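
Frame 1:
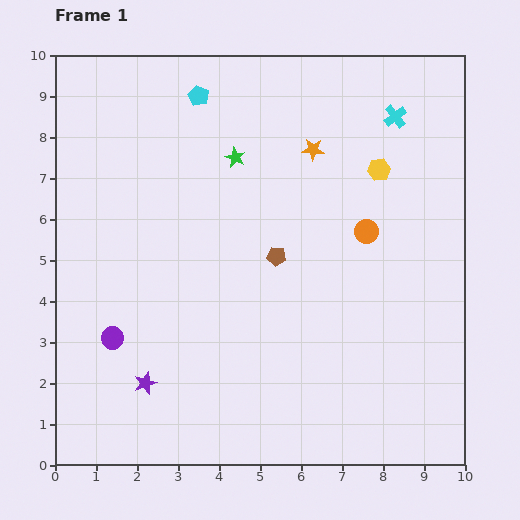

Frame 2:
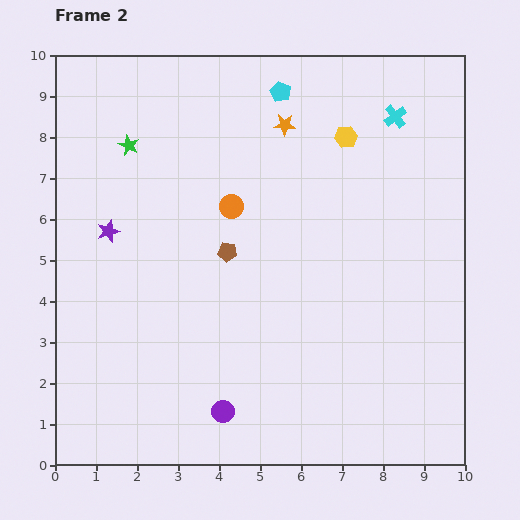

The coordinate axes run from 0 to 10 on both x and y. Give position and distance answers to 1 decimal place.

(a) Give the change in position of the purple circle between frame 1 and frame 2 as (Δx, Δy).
(2.7, -1.8)

The purple circle was at (1.4, 3.1) in frame 1 and (4.1, 1.3) in frame 2.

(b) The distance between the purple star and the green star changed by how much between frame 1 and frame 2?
-3.7

Distance in frame 1: 5.9. Distance in frame 2: 2.2.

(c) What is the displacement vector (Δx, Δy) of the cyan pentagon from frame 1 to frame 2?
(2.0, 0.1)

The cyan pentagon was at (3.5, 9.0) in frame 1 and (5.5, 9.1) in frame 2.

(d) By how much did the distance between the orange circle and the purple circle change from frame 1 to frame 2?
-1.7

Distance in frame 1: 6.7. Distance in frame 2: 5.0.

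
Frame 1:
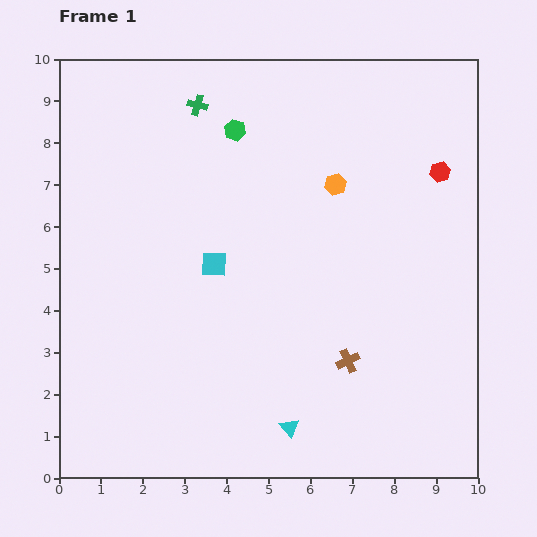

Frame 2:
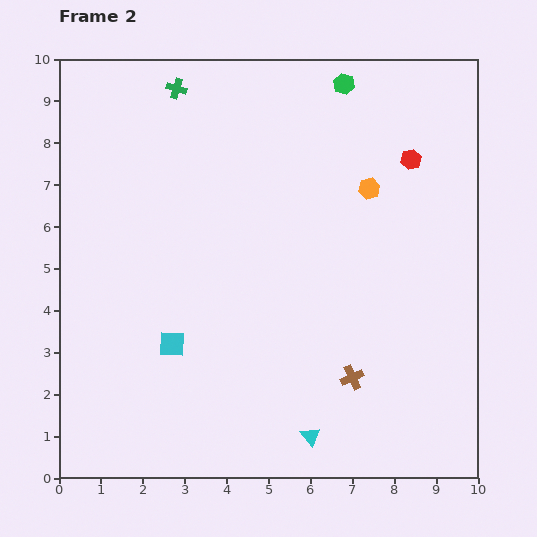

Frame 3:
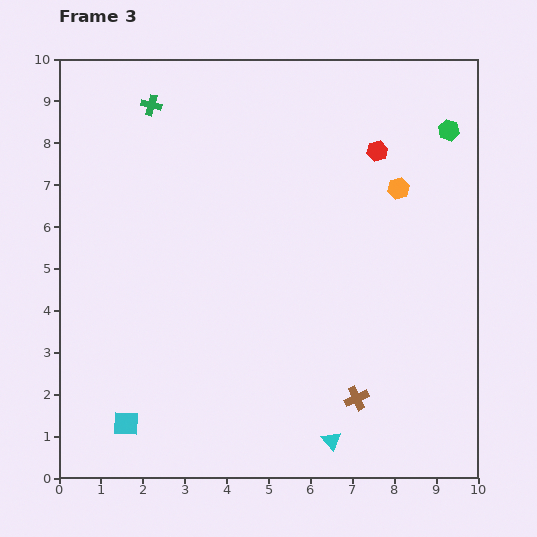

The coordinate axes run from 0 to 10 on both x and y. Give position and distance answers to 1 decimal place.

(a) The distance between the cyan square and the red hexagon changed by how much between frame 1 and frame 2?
+1.4

Distance in frame 1: 5.8. Distance in frame 2: 7.2.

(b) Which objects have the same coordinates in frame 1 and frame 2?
none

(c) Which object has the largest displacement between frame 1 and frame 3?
the green hexagon

(moved 5.1; next 4.3)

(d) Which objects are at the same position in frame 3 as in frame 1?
none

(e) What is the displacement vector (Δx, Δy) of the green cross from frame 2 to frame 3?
(-0.6, -0.4)

The green cross was at (2.8, 9.3) in frame 2 and (2.2, 8.9) in frame 3.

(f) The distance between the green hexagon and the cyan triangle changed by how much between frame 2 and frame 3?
-0.5

Distance in frame 2: 8.4. Distance in frame 3: 7.9.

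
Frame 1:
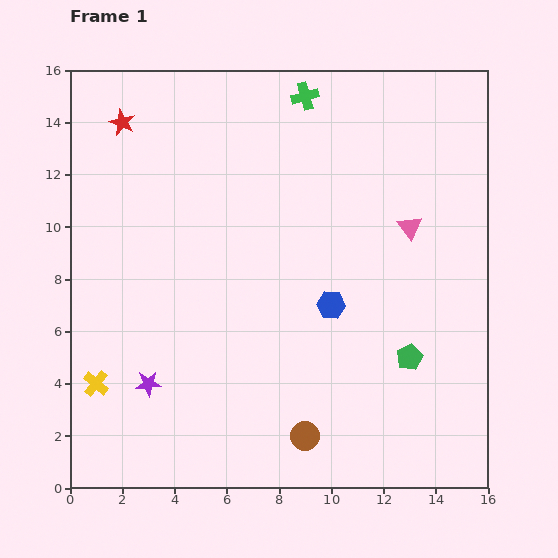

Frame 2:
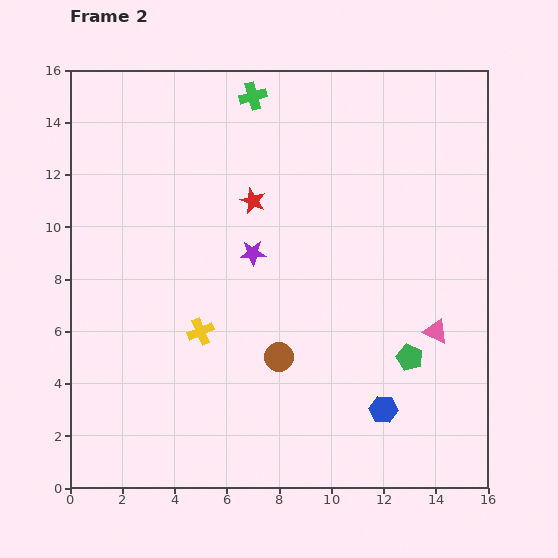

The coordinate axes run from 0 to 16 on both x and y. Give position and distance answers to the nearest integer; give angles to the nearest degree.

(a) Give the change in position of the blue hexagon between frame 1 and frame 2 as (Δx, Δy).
(2, -4)

The blue hexagon was at (10, 7) in frame 1 and (12, 3) in frame 2.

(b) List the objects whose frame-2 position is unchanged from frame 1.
the green pentagon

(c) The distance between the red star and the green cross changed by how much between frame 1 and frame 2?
-3

Distance in frame 1: 7. Distance in frame 2: 4.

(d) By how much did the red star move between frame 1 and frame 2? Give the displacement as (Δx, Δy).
(5, -3)

The red star was at (2, 14) in frame 1 and (7, 11) in frame 2.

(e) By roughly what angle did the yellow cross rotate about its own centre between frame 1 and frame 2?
28° clockwise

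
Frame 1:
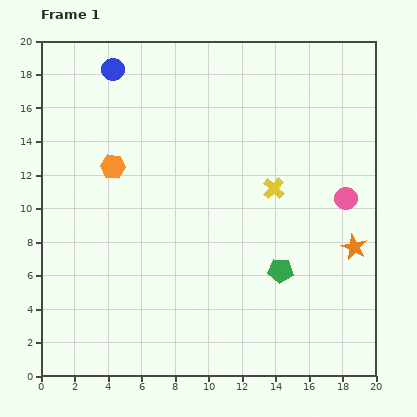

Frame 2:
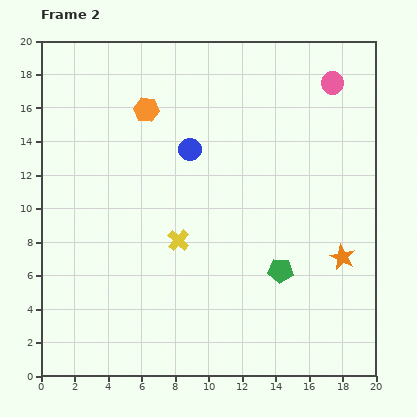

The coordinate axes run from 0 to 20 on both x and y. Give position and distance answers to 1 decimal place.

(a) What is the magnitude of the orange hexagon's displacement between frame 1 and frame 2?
3.9

The orange hexagon moved from (4.3, 12.5) to (6.3, 15.9), a distance of √(2.0² + 3.4²) ≈ 3.9.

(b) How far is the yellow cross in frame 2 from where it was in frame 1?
6.5

The yellow cross moved from (13.9, 11.2) to (8.2, 8.1), a distance of √(5.7² + 3.1²) ≈ 6.5.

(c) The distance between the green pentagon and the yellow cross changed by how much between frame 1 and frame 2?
+1.5

Distance in frame 1: 4.9. Distance in frame 2: 6.4.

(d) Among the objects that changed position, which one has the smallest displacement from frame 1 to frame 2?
the orange star

(moved 0.9)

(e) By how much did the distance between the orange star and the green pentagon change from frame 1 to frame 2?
-0.8

Distance in frame 1: 4.6. Distance in frame 2: 3.8.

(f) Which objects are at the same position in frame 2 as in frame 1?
the green pentagon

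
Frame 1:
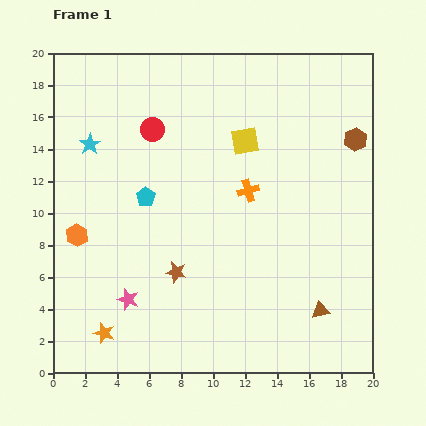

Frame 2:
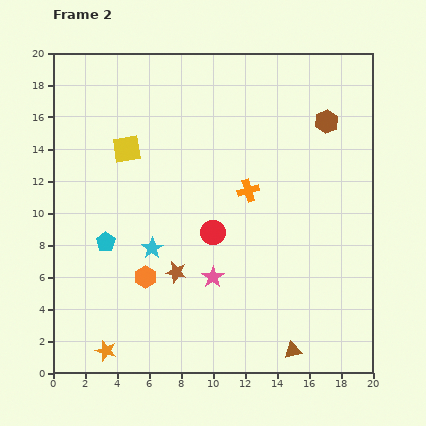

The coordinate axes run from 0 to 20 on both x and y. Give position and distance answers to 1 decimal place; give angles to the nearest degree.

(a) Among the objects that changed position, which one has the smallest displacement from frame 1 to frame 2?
the orange star

(moved 1.1)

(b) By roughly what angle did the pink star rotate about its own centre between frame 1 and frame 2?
19° clockwise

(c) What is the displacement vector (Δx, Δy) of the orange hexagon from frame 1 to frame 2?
(4.3, -2.6)

The orange hexagon was at (1.5, 8.6) in frame 1 and (5.8, 6.0) in frame 2.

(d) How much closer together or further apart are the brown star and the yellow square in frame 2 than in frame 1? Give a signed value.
-1.0

Distance in frame 1: 9.3. Distance in frame 2: 8.3.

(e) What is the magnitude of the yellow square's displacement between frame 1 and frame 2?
7.4

The yellow square moved from (12.0, 14.5) to (4.6, 14.0), a distance of √(7.4² + 0.5²) ≈ 7.4.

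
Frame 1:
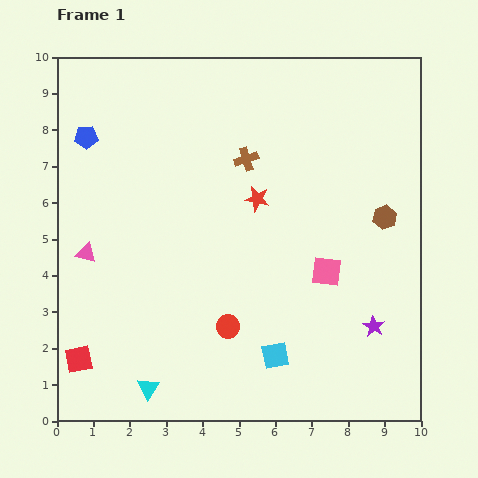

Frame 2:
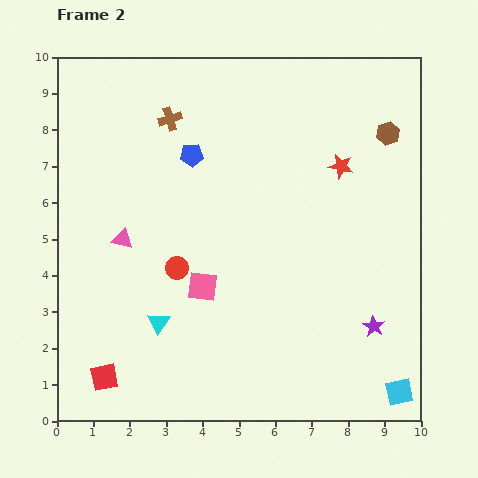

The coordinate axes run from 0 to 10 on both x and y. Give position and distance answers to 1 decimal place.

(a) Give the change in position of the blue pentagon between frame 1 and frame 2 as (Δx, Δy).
(2.9, -0.5)

The blue pentagon was at (0.8, 7.8) in frame 1 and (3.7, 7.3) in frame 2.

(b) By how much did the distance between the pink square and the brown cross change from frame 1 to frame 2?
+0.9

Distance in frame 1: 3.8. Distance in frame 2: 4.7.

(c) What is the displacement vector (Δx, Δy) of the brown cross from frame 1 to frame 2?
(-2.1, 1.1)

The brown cross was at (5.2, 7.2) in frame 1 and (3.1, 8.3) in frame 2.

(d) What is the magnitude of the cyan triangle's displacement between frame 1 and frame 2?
1.8

The cyan triangle moved from (2.5, 0.9) to (2.8, 2.7), a distance of √(0.3² + 1.8²) ≈ 1.8.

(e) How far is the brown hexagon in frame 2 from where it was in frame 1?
2.3

The brown hexagon moved from (9.0, 5.6) to (9.1, 7.9), a distance of √(0.1² + 2.3²) ≈ 2.3.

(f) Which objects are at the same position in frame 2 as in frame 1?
the purple star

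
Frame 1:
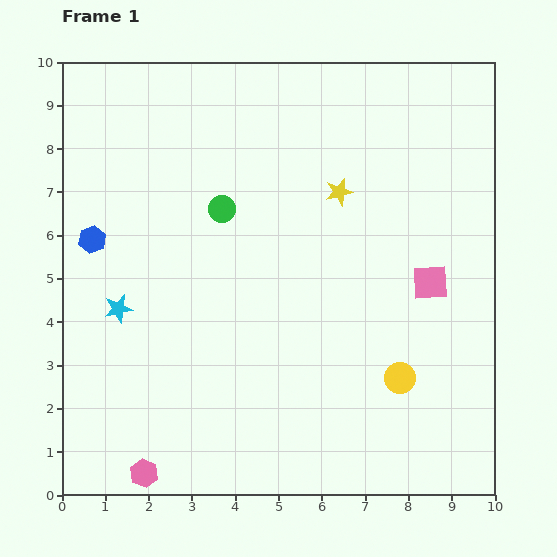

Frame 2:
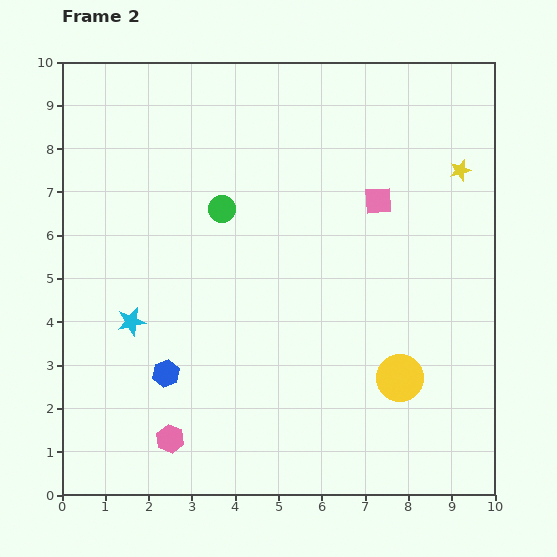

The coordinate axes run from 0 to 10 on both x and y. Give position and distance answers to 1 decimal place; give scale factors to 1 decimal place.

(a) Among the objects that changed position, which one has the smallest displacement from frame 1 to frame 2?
the cyan star

(moved 0.4)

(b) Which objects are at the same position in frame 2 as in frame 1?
the green circle, the yellow circle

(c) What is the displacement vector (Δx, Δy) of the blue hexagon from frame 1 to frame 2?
(1.7, -3.1)

The blue hexagon was at (0.7, 5.9) in frame 1 and (2.4, 2.8) in frame 2.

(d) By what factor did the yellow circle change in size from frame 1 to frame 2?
1.5×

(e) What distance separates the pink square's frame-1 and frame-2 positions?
2.2

The pink square moved from (8.5, 4.9) to (7.3, 6.8), a distance of √(1.2² + 1.9²) ≈ 2.2.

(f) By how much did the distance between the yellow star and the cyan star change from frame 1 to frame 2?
+2.6

Distance in frame 1: 5.8. Distance in frame 2: 8.4.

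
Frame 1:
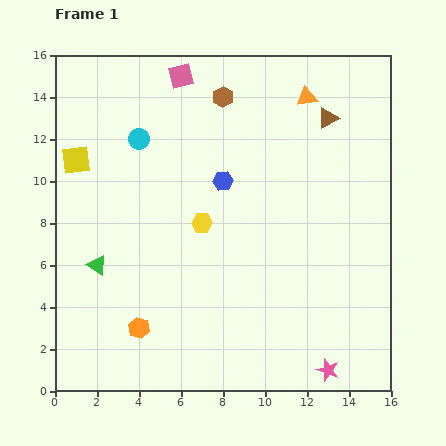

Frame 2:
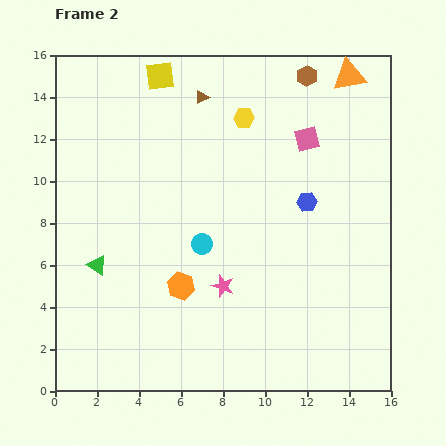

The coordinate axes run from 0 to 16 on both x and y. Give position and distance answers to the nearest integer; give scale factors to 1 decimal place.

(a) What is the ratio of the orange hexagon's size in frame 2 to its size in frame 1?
1.3×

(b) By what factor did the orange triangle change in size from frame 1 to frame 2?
1.6×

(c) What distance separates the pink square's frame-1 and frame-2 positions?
7

The pink square moved from (6, 15) to (12, 12), a distance of √(6² + 3²) ≈ 7.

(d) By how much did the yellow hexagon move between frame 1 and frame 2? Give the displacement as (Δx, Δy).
(2, 5)

The yellow hexagon was at (7, 8) in frame 1 and (9, 13) in frame 2.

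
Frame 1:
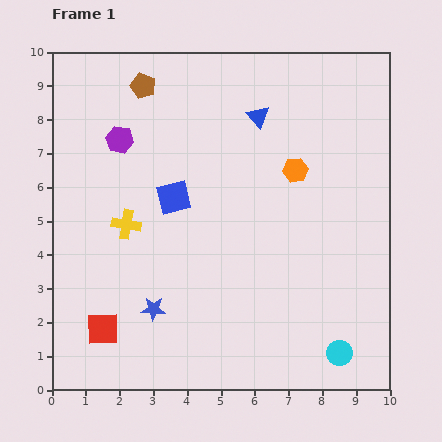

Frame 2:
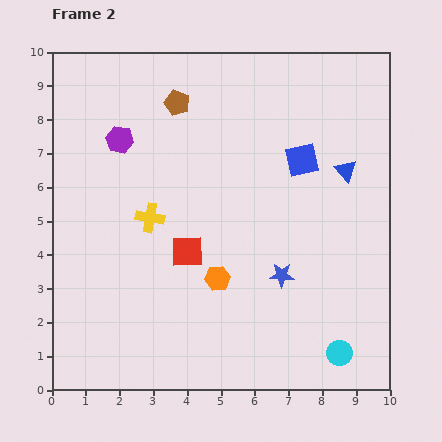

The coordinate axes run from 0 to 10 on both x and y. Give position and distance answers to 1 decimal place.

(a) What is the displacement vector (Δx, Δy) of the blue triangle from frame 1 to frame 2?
(2.6, -1.6)

The blue triangle was at (6.1, 8.1) in frame 1 and (8.7, 6.5) in frame 2.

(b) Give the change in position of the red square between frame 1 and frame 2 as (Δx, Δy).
(2.5, 2.3)

The red square was at (1.5, 1.8) in frame 1 and (4.0, 4.1) in frame 2.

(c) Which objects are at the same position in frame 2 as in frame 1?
the purple hexagon, the cyan circle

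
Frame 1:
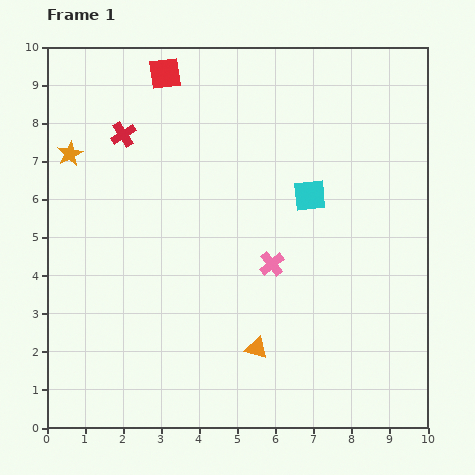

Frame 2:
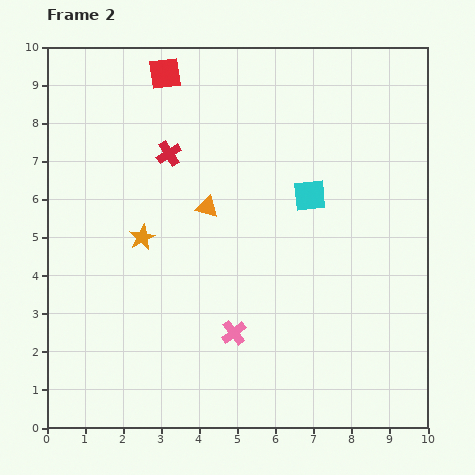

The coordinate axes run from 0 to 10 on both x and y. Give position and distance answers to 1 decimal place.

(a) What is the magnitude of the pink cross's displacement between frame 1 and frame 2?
2.1

The pink cross moved from (5.9, 4.3) to (4.9, 2.5), a distance of √(1.0² + 1.8²) ≈ 2.1.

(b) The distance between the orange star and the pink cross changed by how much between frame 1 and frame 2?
-2.5

Distance in frame 1: 6.0. Distance in frame 2: 3.5.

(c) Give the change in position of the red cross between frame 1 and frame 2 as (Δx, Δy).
(1.2, -0.5)

The red cross was at (2.0, 7.7) in frame 1 and (3.2, 7.2) in frame 2.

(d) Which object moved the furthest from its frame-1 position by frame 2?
the orange triangle

(moved 3.9; next 2.9)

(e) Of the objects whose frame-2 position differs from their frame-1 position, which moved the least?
the red cross

(moved 1.3)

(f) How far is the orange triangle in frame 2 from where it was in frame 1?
3.9

The orange triangle moved from (5.5, 2.1) to (4.2, 5.8), a distance of √(1.3² + 3.7²) ≈ 3.9.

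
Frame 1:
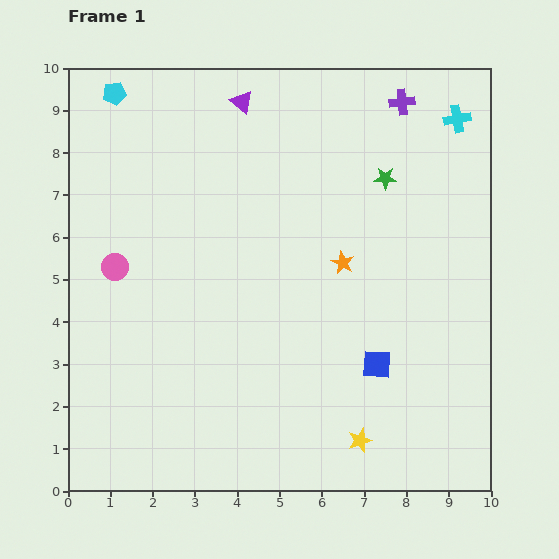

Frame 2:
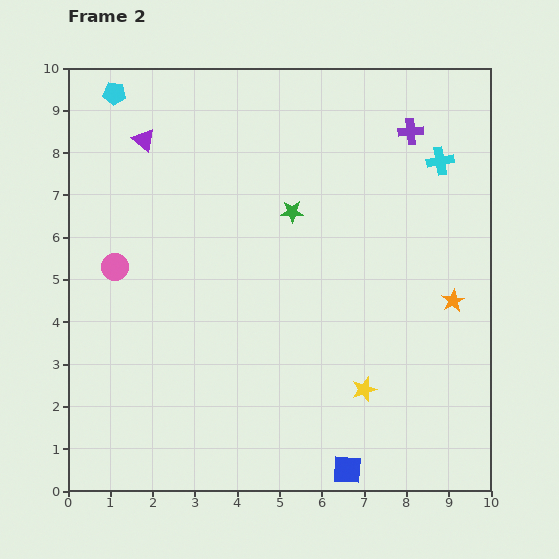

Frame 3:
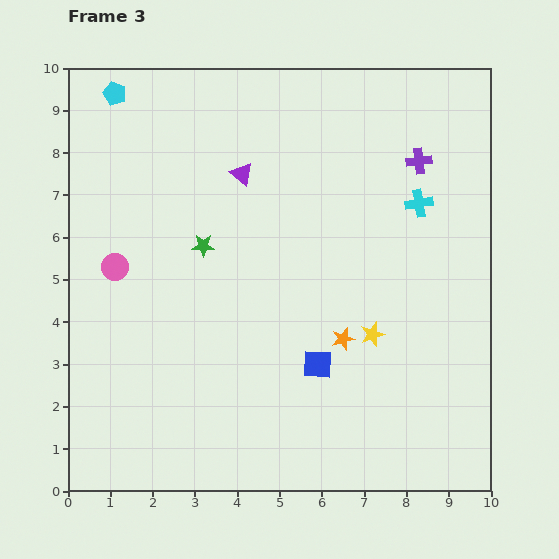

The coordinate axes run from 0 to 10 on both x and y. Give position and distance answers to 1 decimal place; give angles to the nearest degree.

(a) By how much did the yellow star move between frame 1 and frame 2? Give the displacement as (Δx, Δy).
(0.1, 1.2)

The yellow star was at (6.9, 1.2) in frame 1 and (7.0, 2.4) in frame 2.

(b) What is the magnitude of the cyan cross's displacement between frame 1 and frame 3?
2.2

The cyan cross moved from (9.2, 8.8) to (8.3, 6.8), a distance of √(0.9² + 2.0²) ≈ 2.2.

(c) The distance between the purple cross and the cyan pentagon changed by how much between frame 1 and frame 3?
+0.6

Distance in frame 1: 6.8. Distance in frame 3: 7.4.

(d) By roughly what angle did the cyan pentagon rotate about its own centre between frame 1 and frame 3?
30° clockwise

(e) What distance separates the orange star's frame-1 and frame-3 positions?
1.8

The orange star moved from (6.5, 5.4) to (6.5, 3.6), a distance of √(0.0² + 1.8²) ≈ 1.8.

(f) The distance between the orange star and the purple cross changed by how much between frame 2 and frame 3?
+0.5

Distance in frame 2: 4.1. Distance in frame 3: 4.6.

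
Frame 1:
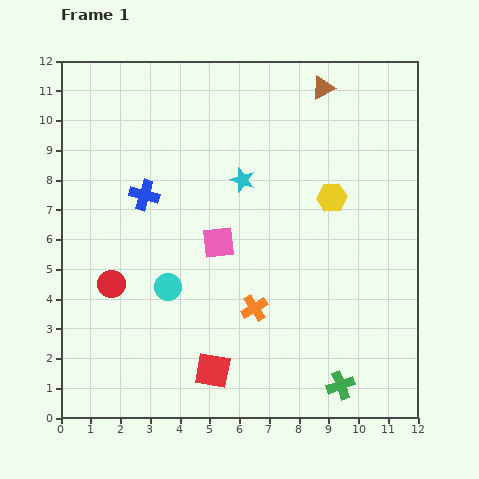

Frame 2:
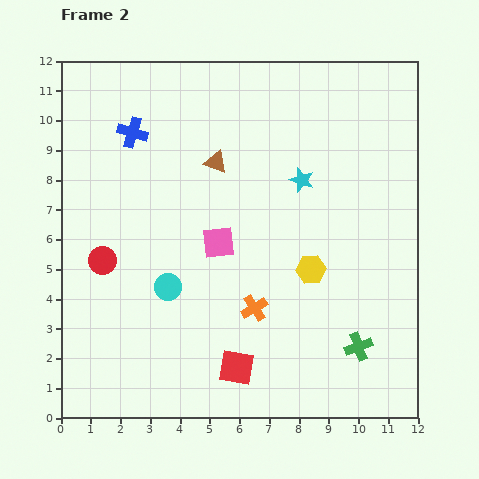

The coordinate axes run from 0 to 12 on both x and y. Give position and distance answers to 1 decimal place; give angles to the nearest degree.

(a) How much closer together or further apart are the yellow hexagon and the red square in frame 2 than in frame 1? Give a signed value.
-2.9

Distance in frame 1: 7.0. Distance in frame 2: 4.1.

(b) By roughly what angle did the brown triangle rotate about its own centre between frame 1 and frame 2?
46° clockwise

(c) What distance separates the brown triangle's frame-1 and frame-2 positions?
4.4

The brown triangle moved from (8.8, 11.1) to (5.2, 8.6), a distance of √(3.6² + 2.5²) ≈ 4.4.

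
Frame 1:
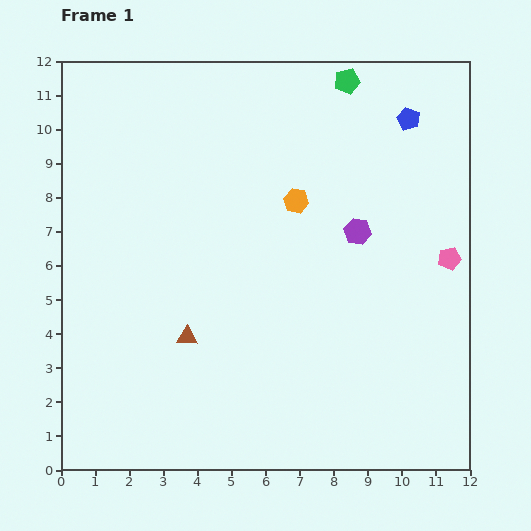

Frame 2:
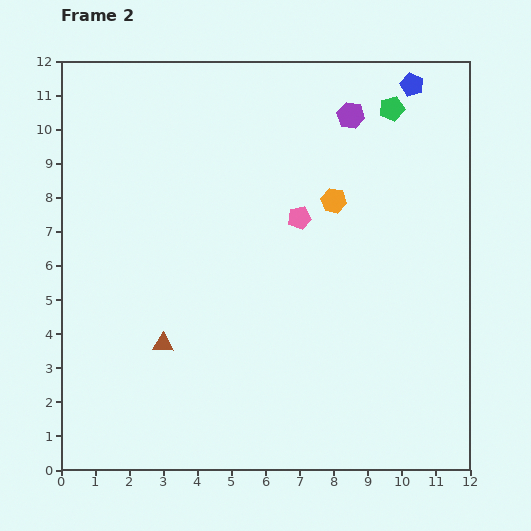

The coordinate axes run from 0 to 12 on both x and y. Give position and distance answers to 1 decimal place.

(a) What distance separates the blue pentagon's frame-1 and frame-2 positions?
1.0

The blue pentagon moved from (10.2, 10.3) to (10.3, 11.3), a distance of √(0.1² + 1.0²) ≈ 1.0.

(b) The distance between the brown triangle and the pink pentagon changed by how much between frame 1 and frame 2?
-2.6

Distance in frame 1: 8.0. Distance in frame 2: 5.4.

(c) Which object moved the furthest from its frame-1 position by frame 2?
the pink pentagon

(moved 4.6; next 3.4)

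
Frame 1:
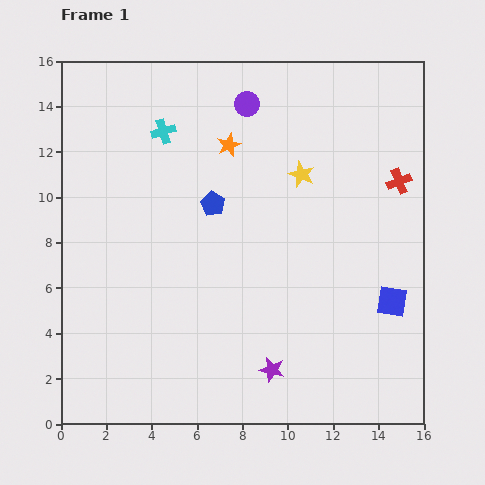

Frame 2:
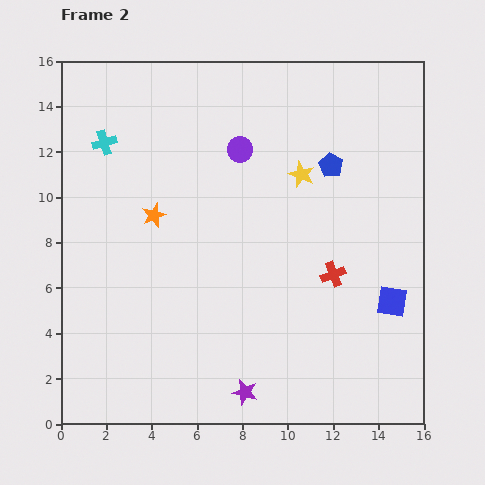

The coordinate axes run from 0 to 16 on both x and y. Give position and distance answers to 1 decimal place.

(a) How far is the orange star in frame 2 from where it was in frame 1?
4.5

The orange star moved from (7.4, 12.3) to (4.1, 9.2), a distance of √(3.3² + 3.1²) ≈ 4.5.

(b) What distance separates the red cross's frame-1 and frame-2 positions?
5.0

The red cross moved from (14.9, 10.7) to (12.0, 6.6), a distance of √(2.9² + 4.1²) ≈ 5.0.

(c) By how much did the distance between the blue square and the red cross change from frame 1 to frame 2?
-2.4

Distance in frame 1: 5.3. Distance in frame 2: 2.9.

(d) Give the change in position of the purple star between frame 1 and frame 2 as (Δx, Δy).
(-1.2, -1.0)

The purple star was at (9.3, 2.4) in frame 1 and (8.1, 1.4) in frame 2.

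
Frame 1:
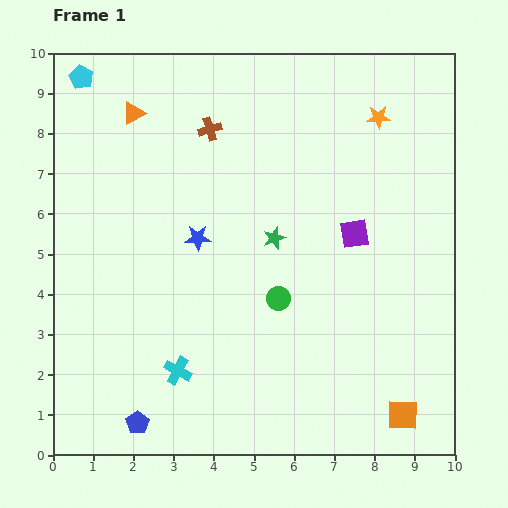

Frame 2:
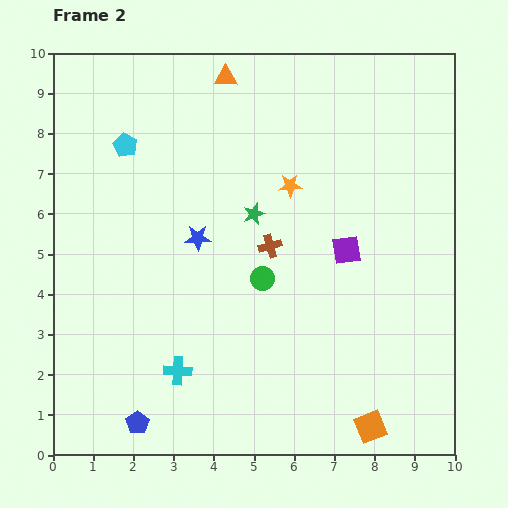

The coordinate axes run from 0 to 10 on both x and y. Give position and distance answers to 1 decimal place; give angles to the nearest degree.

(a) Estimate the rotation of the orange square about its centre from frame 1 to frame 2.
23° counter-clockwise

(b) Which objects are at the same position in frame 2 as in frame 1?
the cyan cross, the blue star, the blue pentagon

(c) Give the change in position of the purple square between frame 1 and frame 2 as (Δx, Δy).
(-0.2, -0.4)

The purple square was at (7.5, 5.5) in frame 1 and (7.3, 5.1) in frame 2.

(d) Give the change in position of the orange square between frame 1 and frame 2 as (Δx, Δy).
(-0.8, -0.3)

The orange square was at (8.7, 1.0) in frame 1 and (7.9, 0.7) in frame 2.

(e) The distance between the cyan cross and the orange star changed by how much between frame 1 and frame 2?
-2.6

Distance in frame 1: 8.0. Distance in frame 2: 5.4.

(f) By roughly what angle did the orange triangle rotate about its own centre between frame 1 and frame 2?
29° clockwise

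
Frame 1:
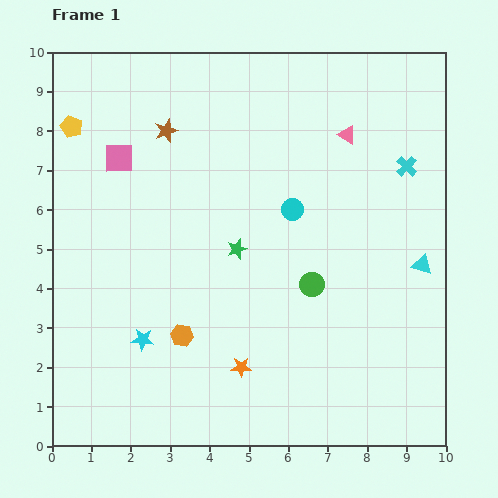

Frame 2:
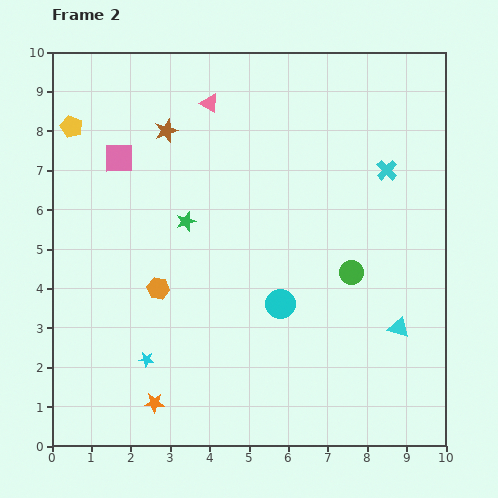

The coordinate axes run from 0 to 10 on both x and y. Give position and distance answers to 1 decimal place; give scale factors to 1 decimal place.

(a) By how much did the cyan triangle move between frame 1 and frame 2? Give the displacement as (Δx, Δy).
(-0.6, -1.6)

The cyan triangle was at (9.4, 4.6) in frame 1 and (8.8, 3.0) in frame 2.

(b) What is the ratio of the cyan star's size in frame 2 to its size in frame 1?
0.6×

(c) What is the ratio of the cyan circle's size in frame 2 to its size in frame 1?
1.3×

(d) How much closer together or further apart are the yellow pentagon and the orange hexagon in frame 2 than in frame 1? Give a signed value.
-1.3

Distance in frame 1: 6.0. Distance in frame 2: 4.7.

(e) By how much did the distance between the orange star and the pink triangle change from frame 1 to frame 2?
+1.2

Distance in frame 1: 6.5. Distance in frame 2: 7.7.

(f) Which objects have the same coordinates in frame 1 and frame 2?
the pink square, the yellow pentagon, the brown star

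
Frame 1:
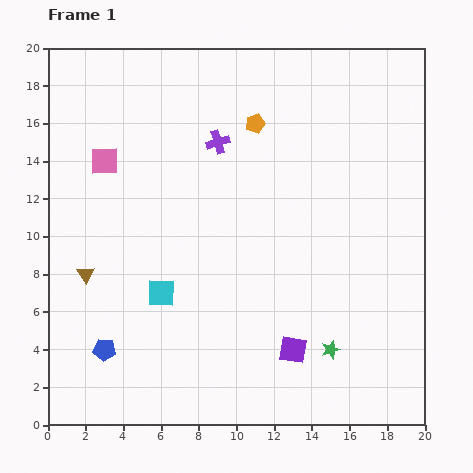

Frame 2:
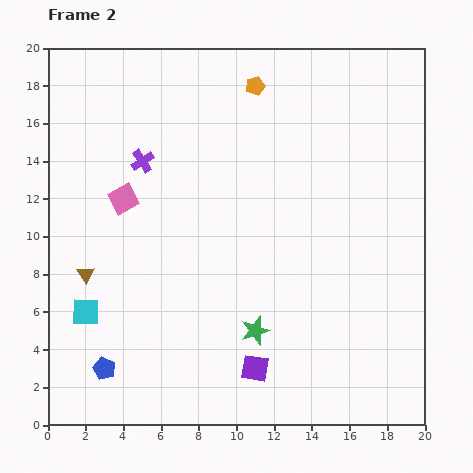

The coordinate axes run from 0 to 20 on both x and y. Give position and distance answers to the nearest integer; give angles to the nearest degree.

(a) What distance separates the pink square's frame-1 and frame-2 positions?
2

The pink square moved from (3, 14) to (4, 12), a distance of √(1² + 2²) ≈ 2.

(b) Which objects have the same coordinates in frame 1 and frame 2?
the brown triangle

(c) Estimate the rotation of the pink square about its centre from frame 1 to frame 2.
28° counter-clockwise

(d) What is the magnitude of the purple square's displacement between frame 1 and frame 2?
2

The purple square moved from (13, 4) to (11, 3), a distance of √(2² + 1²) ≈ 2.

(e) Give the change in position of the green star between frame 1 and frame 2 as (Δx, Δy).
(-4, 1)

The green star was at (15, 4) in frame 1 and (11, 5) in frame 2.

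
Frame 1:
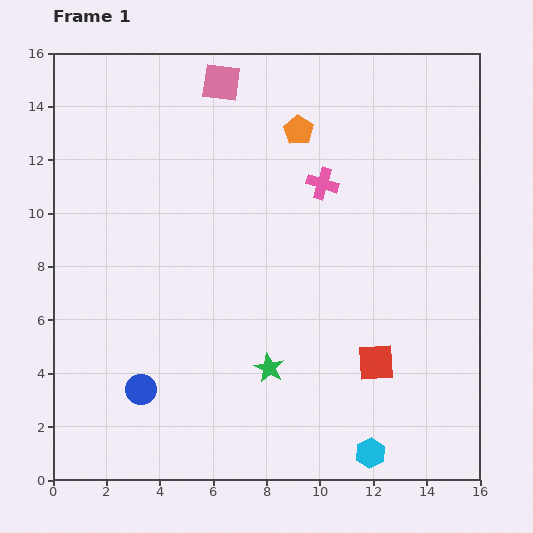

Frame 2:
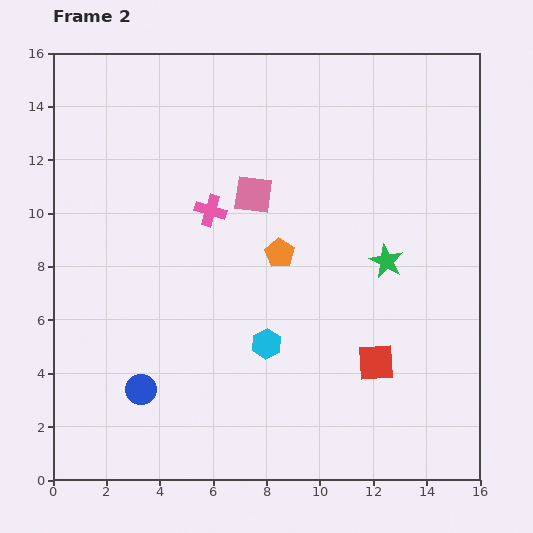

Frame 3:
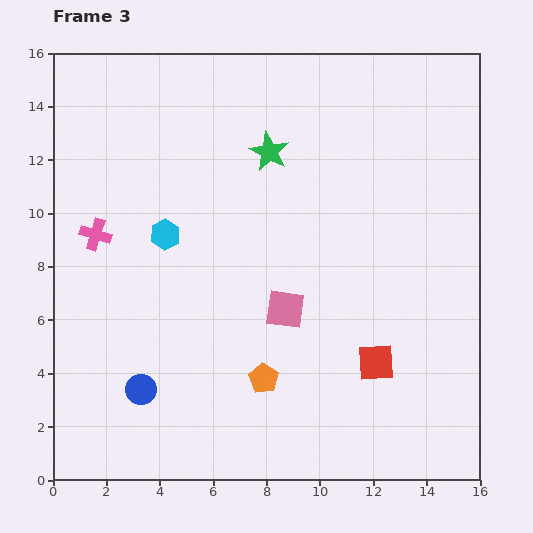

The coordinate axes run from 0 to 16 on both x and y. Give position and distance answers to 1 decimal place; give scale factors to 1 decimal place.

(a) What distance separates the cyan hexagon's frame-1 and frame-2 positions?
5.7

The cyan hexagon moved from (11.9, 1.0) to (8.0, 5.1), a distance of √(3.9² + 4.1²) ≈ 5.7.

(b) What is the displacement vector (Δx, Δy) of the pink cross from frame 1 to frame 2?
(-4.2, -1.0)

The pink cross was at (10.1, 11.1) in frame 1 and (5.9, 10.1) in frame 2.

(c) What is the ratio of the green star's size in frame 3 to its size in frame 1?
1.3×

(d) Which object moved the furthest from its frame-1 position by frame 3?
the cyan hexagon

(moved 11.2; next 9.4)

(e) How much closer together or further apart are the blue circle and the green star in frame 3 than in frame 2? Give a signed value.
-0.3

Distance in frame 2: 10.4. Distance in frame 3: 10.1.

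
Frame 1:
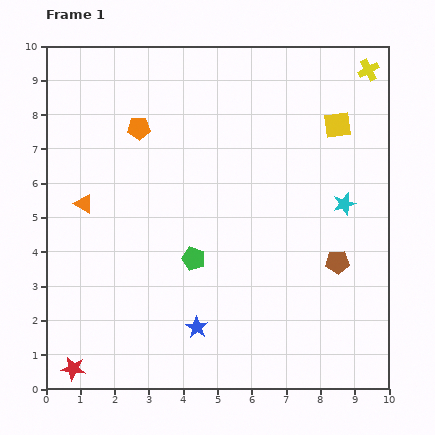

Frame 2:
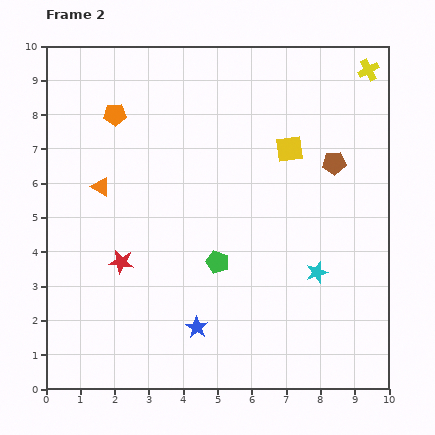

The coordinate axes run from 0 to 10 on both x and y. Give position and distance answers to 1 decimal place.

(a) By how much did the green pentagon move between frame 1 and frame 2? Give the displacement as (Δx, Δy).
(0.7, -0.1)

The green pentagon was at (4.3, 3.8) in frame 1 and (5.0, 3.7) in frame 2.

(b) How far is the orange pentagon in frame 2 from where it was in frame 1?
0.8

The orange pentagon moved from (2.7, 7.6) to (2.0, 8.0), a distance of √(0.7² + 0.4²) ≈ 0.8.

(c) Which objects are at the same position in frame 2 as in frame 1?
the yellow cross, the blue star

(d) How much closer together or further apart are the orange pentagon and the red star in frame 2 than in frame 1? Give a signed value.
-3.0

Distance in frame 1: 7.3. Distance in frame 2: 4.3.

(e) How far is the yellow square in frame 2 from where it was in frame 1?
1.6

The yellow square moved from (8.5, 7.7) to (7.1, 7.0), a distance of √(1.4² + 0.7²) ≈ 1.6.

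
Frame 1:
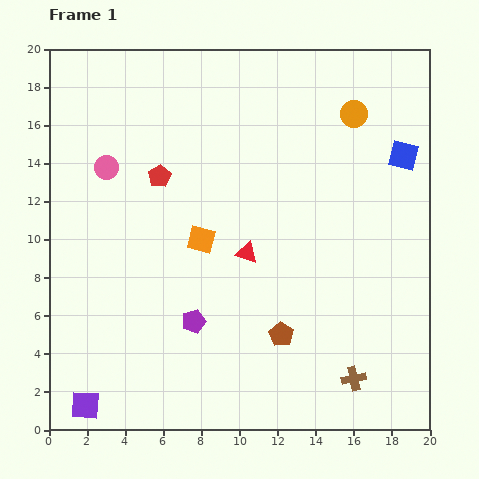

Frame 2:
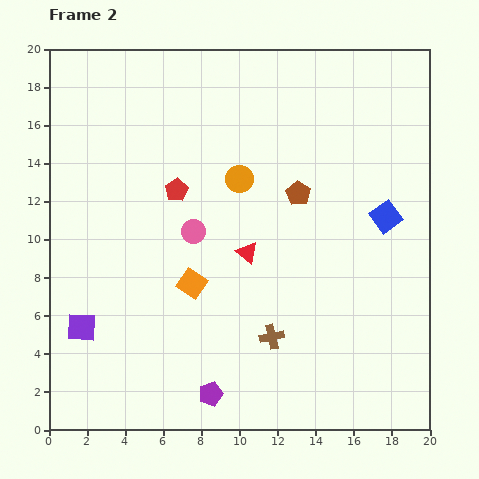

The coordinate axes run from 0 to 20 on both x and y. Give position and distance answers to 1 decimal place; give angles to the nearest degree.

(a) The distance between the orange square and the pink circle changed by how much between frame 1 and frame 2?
-3.6

Distance in frame 1: 6.3. Distance in frame 2: 2.7.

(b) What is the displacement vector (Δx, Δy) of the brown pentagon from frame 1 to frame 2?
(0.9, 7.4)

The brown pentagon was at (12.2, 5.0) in frame 1 and (13.1, 12.4) in frame 2.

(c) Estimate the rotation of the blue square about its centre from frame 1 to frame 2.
39° clockwise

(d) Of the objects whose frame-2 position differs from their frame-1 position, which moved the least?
the red pentagon

(moved 1.1)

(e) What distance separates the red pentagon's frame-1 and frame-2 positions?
1.1

The red pentagon moved from (5.8, 13.3) to (6.7, 12.6), a distance of √(0.9² + 0.7²) ≈ 1.1.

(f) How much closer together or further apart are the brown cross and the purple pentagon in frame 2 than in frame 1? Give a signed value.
-4.5

Distance in frame 1: 8.9. Distance in frame 2: 4.4.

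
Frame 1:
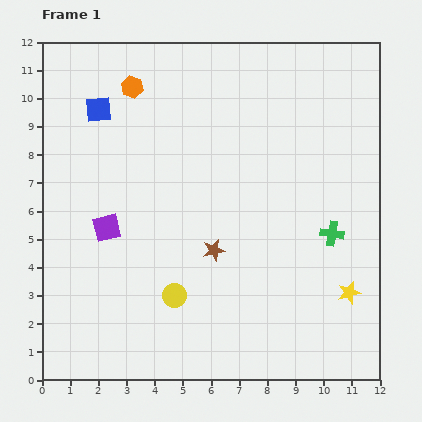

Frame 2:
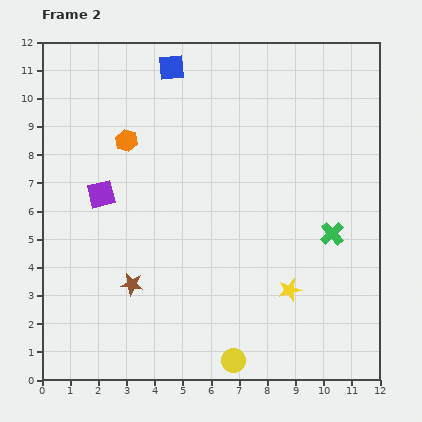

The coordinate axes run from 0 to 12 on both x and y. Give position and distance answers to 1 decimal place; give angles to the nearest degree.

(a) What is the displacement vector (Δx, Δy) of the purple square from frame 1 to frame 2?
(-0.2, 1.2)

The purple square was at (2.3, 5.4) in frame 1 and (2.1, 6.6) in frame 2.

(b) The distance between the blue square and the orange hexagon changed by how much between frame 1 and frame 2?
+1.7

Distance in frame 1: 1.4. Distance in frame 2: 3.1.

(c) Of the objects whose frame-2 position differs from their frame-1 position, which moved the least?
the purple square

(moved 1.2)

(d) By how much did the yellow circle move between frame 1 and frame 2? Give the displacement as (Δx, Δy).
(2.1, -2.3)

The yellow circle was at (4.7, 3.0) in frame 1 and (6.8, 0.7) in frame 2.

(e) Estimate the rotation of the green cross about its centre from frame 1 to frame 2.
39° clockwise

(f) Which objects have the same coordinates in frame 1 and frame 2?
the green cross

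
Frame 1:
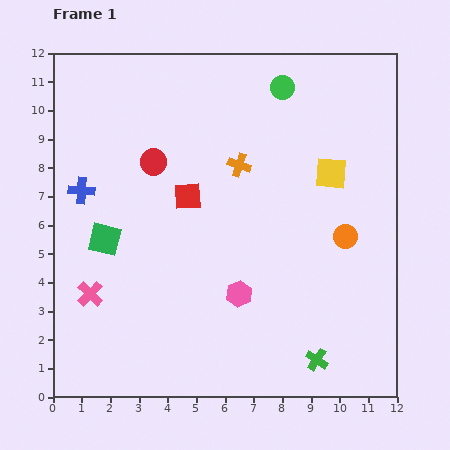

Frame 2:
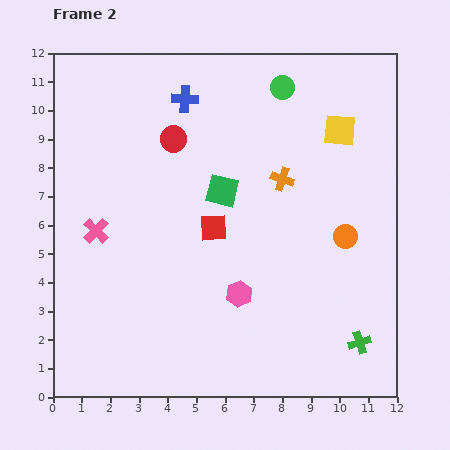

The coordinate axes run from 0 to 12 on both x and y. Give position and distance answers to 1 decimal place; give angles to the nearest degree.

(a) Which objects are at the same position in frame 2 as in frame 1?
the orange circle, the pink hexagon, the green circle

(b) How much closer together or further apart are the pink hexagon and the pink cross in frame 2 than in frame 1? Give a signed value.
+0.3

Distance in frame 1: 5.2. Distance in frame 2: 5.5.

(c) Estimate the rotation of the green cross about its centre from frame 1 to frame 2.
40° clockwise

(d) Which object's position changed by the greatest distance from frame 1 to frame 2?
the blue cross

(moved 4.8; next 4.4)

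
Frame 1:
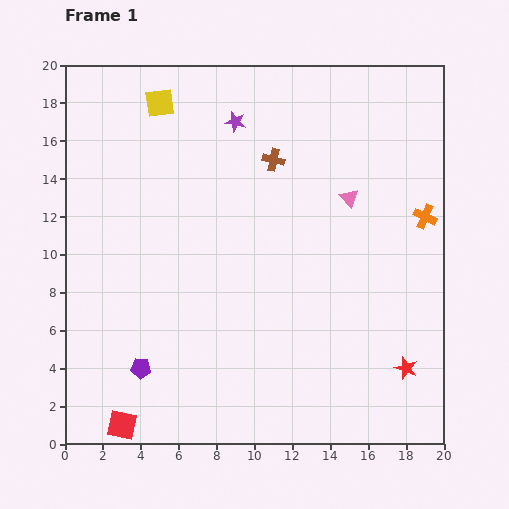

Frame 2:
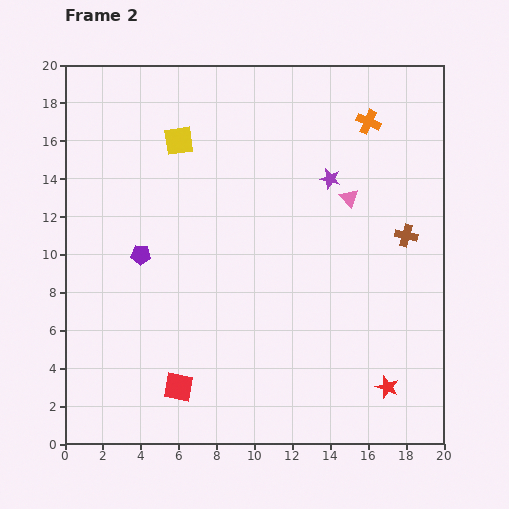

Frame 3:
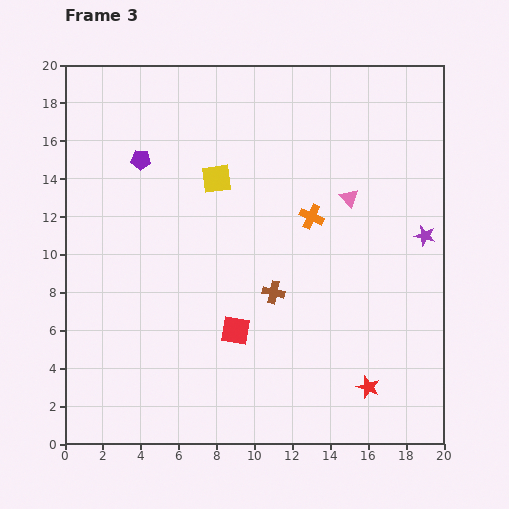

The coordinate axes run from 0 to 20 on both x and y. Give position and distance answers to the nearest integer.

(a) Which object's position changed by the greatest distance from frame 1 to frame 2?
the brown cross

(moved 8; next 6)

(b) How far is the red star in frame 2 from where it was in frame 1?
1

The red star moved from (18, 4) to (17, 3), a distance of √(1² + 1²) ≈ 1.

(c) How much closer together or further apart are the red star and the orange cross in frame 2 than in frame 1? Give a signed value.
+6

Distance in frame 1: 8. Distance in frame 2: 14.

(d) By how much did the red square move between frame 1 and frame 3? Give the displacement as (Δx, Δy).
(6, 5)

The red square was at (3, 1) in frame 1 and (9, 6) in frame 3.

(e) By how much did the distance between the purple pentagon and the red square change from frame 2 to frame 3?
+3

Distance in frame 2: 7. Distance in frame 3: 10.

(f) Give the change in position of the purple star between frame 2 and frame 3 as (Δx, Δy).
(5, -3)

The purple star was at (14, 14) in frame 2 and (19, 11) in frame 3.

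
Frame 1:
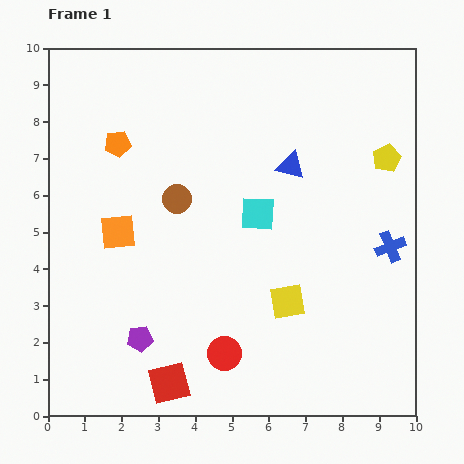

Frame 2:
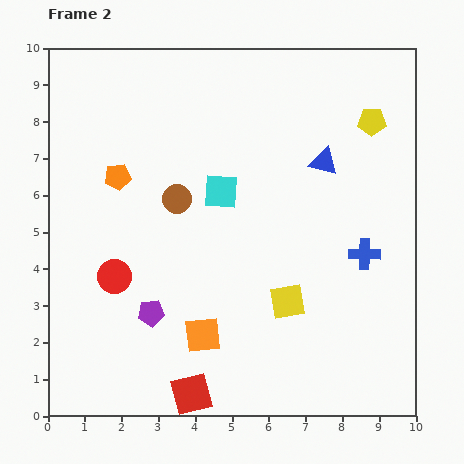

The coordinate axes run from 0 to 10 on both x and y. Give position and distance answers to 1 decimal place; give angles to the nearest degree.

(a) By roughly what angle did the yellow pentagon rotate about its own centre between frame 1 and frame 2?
26° clockwise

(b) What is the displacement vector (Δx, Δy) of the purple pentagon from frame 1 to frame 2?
(0.3, 0.7)

The purple pentagon was at (2.5, 2.1) in frame 1 and (2.8, 2.8) in frame 2.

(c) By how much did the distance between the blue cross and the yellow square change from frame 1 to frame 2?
-0.7

Distance in frame 1: 3.2. Distance in frame 2: 2.5.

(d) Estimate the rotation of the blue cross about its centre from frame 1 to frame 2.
23° clockwise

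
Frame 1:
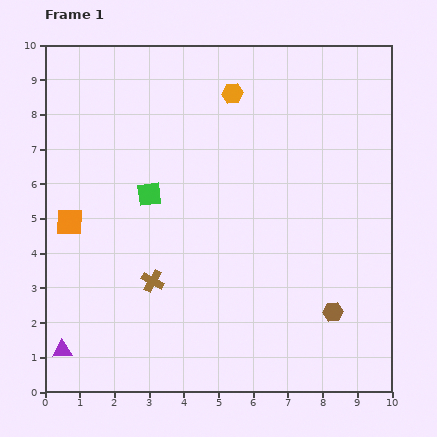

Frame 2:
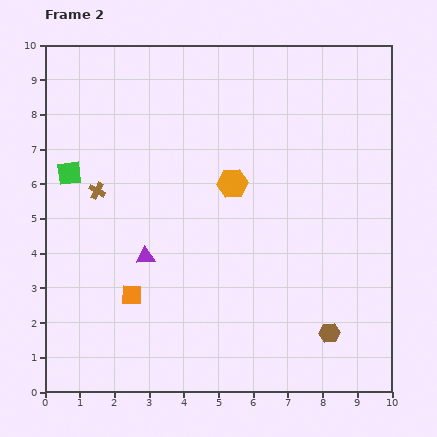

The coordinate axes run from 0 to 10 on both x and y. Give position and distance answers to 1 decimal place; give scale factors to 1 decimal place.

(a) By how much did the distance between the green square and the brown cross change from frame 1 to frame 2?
-1.6

Distance in frame 1: 2.5. Distance in frame 2: 0.9.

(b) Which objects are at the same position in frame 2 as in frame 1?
none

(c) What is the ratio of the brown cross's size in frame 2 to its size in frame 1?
0.8×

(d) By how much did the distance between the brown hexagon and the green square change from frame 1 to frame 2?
+2.5

Distance in frame 1: 6.3. Distance in frame 2: 8.8.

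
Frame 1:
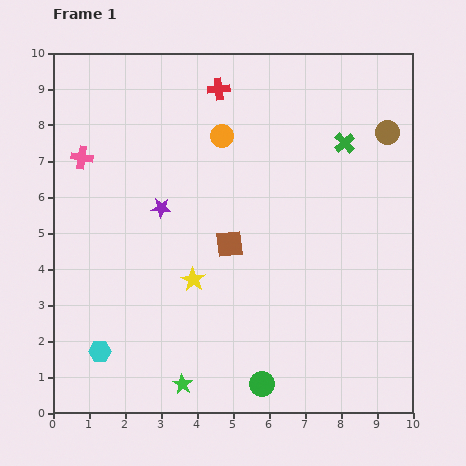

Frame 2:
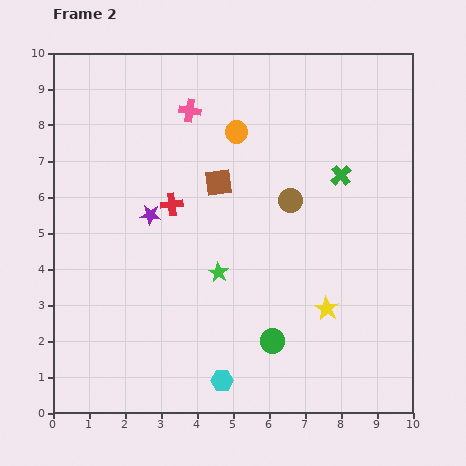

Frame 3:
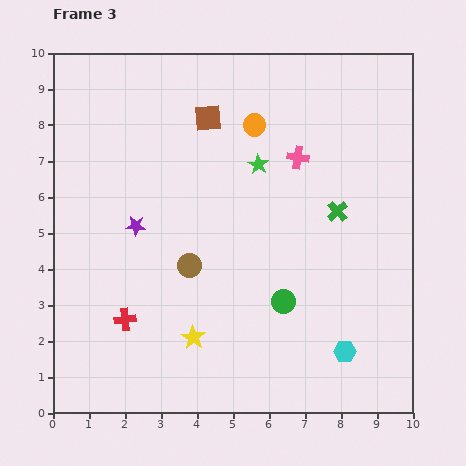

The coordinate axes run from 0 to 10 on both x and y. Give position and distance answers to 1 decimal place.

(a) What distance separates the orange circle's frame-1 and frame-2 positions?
0.4

The orange circle moved from (4.7, 7.7) to (5.1, 7.8), a distance of √(0.4² + 0.1²) ≈ 0.4.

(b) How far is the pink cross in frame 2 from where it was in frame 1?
3.3

The pink cross moved from (0.8, 7.1) to (3.8, 8.4), a distance of √(3.0² + 1.3²) ≈ 3.3.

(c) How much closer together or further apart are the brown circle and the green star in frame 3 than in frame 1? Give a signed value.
-5.6

Distance in frame 1: 9.0. Distance in frame 3: 3.4.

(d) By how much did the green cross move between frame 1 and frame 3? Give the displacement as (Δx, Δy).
(-0.2, -1.9)

The green cross was at (8.1, 7.5) in frame 1 and (7.9, 5.6) in frame 3.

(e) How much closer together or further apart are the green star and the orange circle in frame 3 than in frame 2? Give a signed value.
-2.8

Distance in frame 2: 3.9. Distance in frame 3: 1.1.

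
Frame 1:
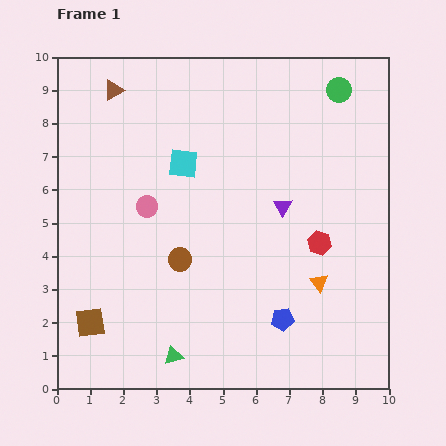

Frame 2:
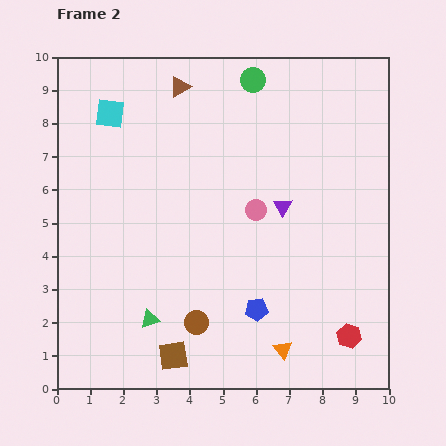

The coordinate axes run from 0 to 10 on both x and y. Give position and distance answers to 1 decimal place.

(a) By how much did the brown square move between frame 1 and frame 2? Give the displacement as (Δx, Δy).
(2.5, -1.0)

The brown square was at (1.0, 2.0) in frame 1 and (3.5, 1.0) in frame 2.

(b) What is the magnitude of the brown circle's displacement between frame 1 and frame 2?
2.0

The brown circle moved from (3.7, 3.9) to (4.2, 2.0), a distance of √(0.5² + 1.9²) ≈ 2.0.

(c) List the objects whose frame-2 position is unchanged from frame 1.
the purple triangle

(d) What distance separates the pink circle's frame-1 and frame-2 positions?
3.3

The pink circle moved from (2.7, 5.5) to (6.0, 5.4), a distance of √(3.3² + 0.1²) ≈ 3.3.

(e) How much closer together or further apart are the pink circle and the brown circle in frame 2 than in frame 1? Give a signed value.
+1.9

Distance in frame 1: 1.9. Distance in frame 2: 3.8.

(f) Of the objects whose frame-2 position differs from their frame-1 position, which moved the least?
the blue pentagon

(moved 0.9)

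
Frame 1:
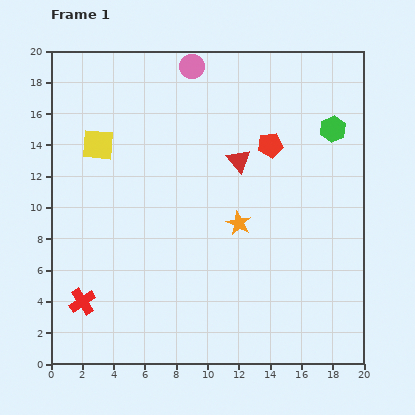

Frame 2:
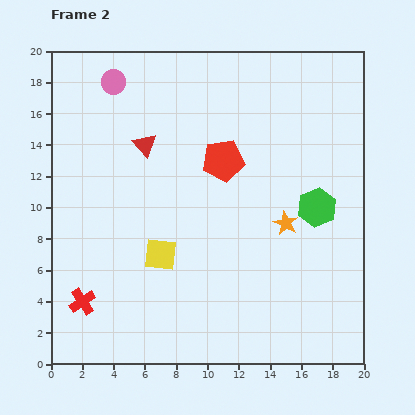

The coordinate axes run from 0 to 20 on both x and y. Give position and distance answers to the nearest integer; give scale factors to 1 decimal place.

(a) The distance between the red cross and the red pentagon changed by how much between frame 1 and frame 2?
-3

Distance in frame 1: 16. Distance in frame 2: 13.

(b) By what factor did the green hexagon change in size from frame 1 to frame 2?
1.5×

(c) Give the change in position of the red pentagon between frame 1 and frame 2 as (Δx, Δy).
(-3, -1)

The red pentagon was at (14, 14) in frame 1 and (11, 13) in frame 2.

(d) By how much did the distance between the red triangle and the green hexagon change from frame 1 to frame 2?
+6

Distance in frame 1: 6. Distance in frame 2: 12.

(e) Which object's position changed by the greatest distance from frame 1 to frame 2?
the yellow square

(moved 8; next 6)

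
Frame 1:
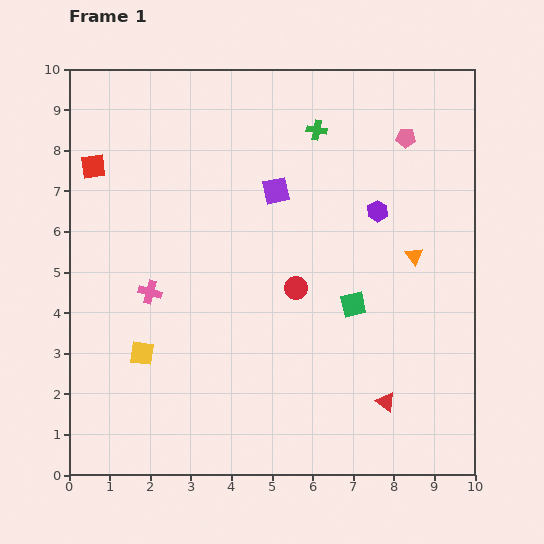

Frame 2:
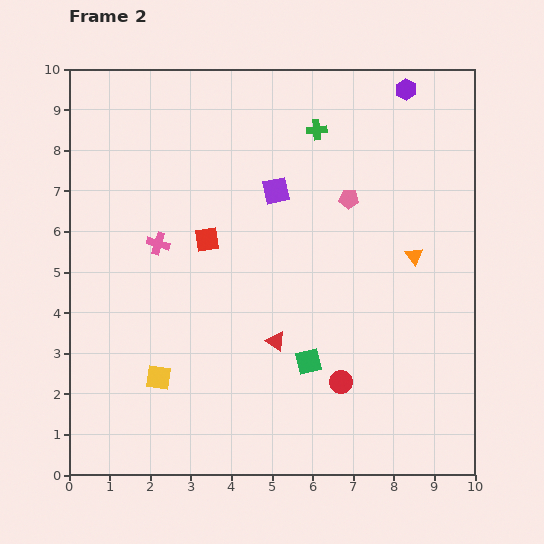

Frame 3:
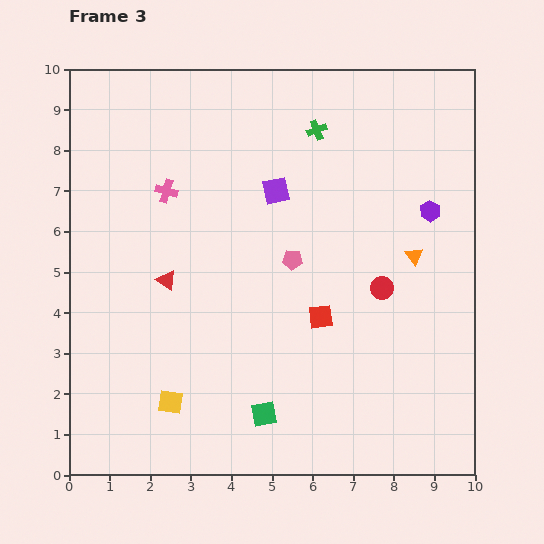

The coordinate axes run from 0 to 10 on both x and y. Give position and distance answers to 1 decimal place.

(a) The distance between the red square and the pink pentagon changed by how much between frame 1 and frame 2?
-4.1

Distance in frame 1: 7.7. Distance in frame 2: 3.6.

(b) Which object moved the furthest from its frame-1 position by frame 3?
the red square

(moved 6.7; next 6.2)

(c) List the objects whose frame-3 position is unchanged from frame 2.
the purple square, the orange triangle, the green cross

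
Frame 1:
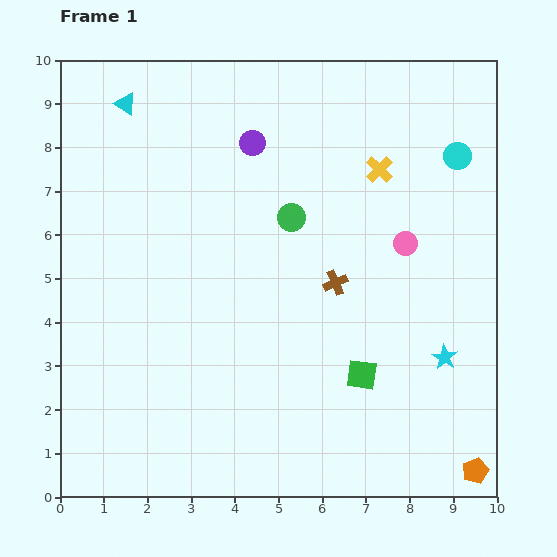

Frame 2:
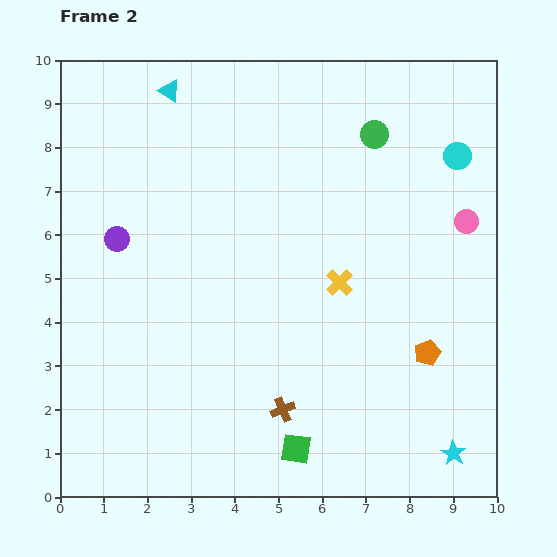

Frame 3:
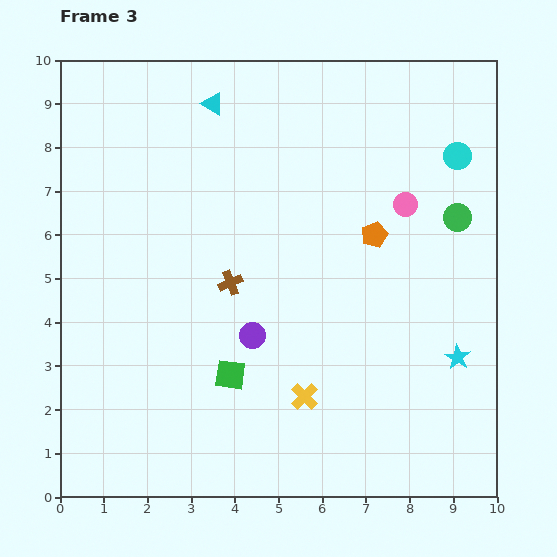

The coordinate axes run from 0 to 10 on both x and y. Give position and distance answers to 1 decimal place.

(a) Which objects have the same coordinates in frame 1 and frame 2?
the cyan circle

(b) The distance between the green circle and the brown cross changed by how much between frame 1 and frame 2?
+4.8

Distance in frame 1: 1.8. Distance in frame 2: 6.6.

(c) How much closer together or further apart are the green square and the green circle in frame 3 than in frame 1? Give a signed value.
+2.4

Distance in frame 1: 3.9. Distance in frame 3: 6.3.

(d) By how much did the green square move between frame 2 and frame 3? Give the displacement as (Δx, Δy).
(-1.5, 1.7)

The green square was at (5.4, 1.1) in frame 2 and (3.9, 2.8) in frame 3.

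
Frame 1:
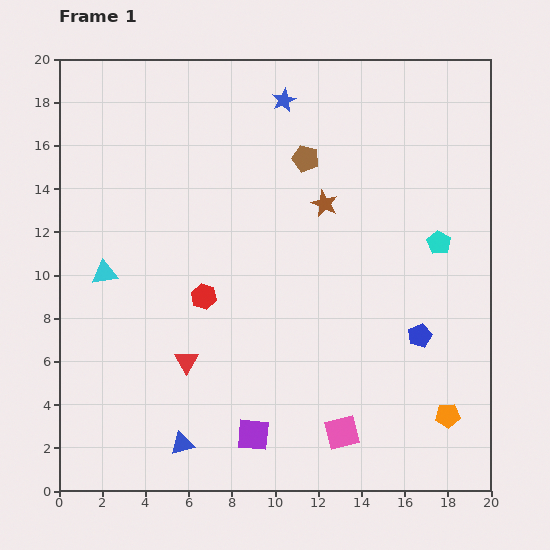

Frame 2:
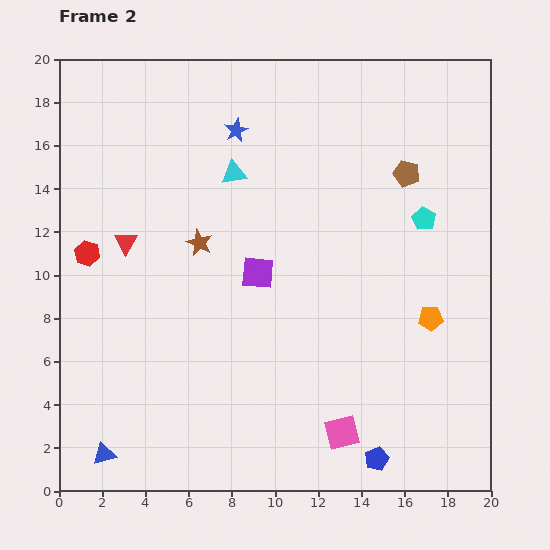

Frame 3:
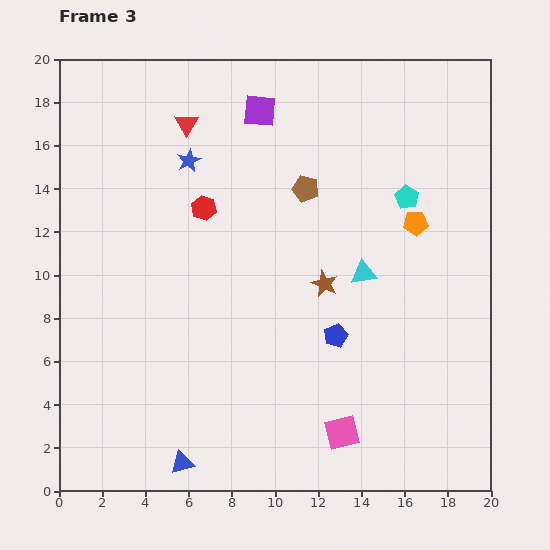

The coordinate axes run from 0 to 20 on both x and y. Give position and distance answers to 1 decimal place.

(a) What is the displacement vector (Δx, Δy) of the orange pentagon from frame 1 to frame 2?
(-0.8, 4.5)

The orange pentagon was at (18.0, 3.5) in frame 1 and (17.2, 8.0) in frame 2.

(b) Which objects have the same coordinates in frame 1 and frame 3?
the pink square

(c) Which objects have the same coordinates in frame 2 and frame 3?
the pink square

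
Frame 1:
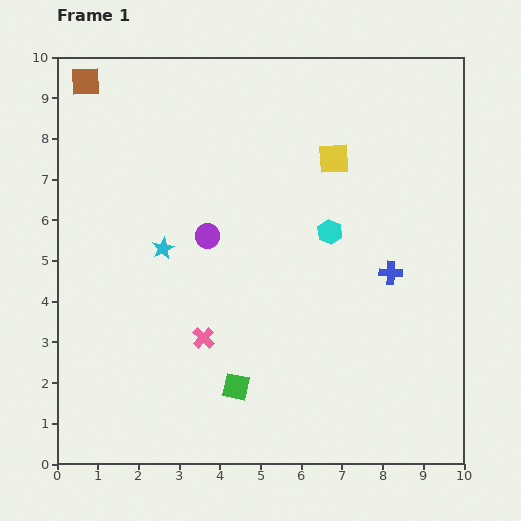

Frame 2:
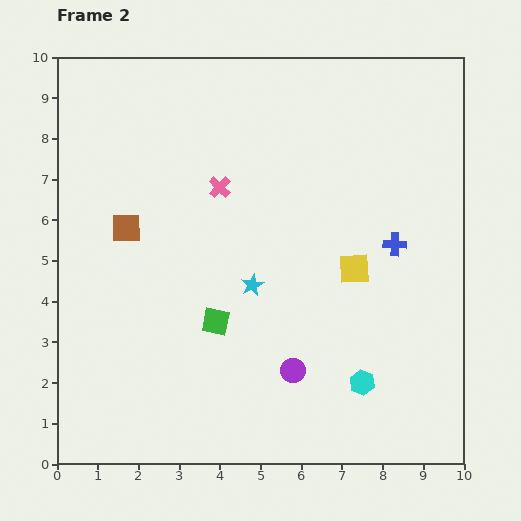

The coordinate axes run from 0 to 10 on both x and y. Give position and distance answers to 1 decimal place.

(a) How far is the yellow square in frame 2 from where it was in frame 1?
2.7

The yellow square moved from (6.8, 7.5) to (7.3, 4.8), a distance of √(0.5² + 2.7²) ≈ 2.7.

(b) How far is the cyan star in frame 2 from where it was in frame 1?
2.4

The cyan star moved from (2.6, 5.3) to (4.8, 4.4), a distance of √(2.2² + 0.9²) ≈ 2.4.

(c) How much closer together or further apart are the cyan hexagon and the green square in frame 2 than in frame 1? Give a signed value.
-0.5

Distance in frame 1: 4.4. Distance in frame 2: 3.9.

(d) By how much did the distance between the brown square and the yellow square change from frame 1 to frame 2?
-0.7

Distance in frame 1: 6.4. Distance in frame 2: 5.7.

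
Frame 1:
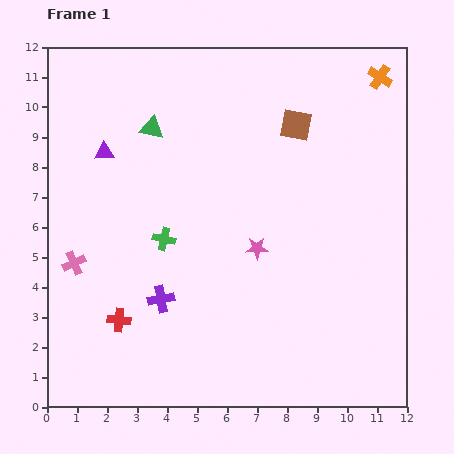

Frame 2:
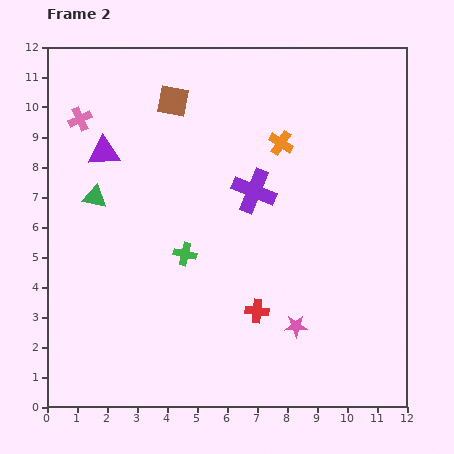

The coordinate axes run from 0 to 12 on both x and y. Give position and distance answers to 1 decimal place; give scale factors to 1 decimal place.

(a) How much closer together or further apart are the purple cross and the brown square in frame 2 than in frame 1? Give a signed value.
-3.3

Distance in frame 1: 7.3. Distance in frame 2: 4.0.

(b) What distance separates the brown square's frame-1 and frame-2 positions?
4.2

The brown square moved from (8.3, 9.4) to (4.2, 10.2), a distance of √(4.1² + 0.8²) ≈ 4.2.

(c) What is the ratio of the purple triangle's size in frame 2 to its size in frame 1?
1.5×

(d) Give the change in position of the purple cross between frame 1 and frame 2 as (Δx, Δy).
(3.1, 3.6)

The purple cross was at (3.8, 3.6) in frame 1 and (6.9, 7.2) in frame 2.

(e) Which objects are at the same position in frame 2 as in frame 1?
the purple triangle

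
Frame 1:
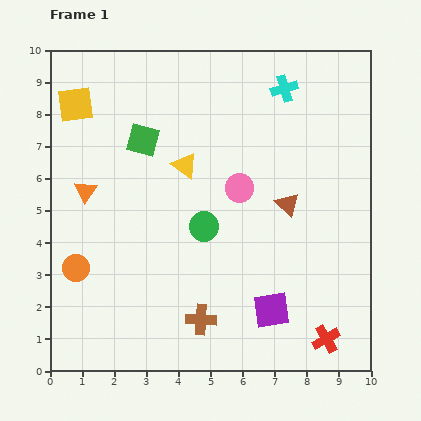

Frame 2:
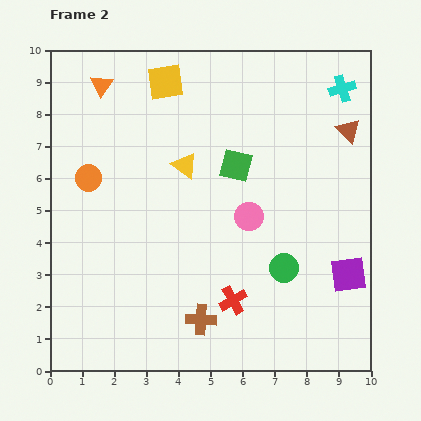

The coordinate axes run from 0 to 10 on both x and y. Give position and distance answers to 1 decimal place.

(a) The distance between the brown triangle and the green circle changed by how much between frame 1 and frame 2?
+2.0

Distance in frame 1: 2.7. Distance in frame 2: 4.7.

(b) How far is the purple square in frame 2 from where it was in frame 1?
2.6

The purple square moved from (6.9, 1.9) to (9.3, 3.0), a distance of √(2.4² + 1.1²) ≈ 2.6.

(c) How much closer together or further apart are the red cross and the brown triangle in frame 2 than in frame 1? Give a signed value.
+2.0

Distance in frame 1: 4.4. Distance in frame 2: 6.4.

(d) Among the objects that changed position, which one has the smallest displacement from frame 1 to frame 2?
the pink circle

(moved 0.9)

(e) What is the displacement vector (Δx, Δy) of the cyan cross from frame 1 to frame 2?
(1.8, 0.0)

The cyan cross was at (7.3, 8.8) in frame 1 and (9.1, 8.8) in frame 2.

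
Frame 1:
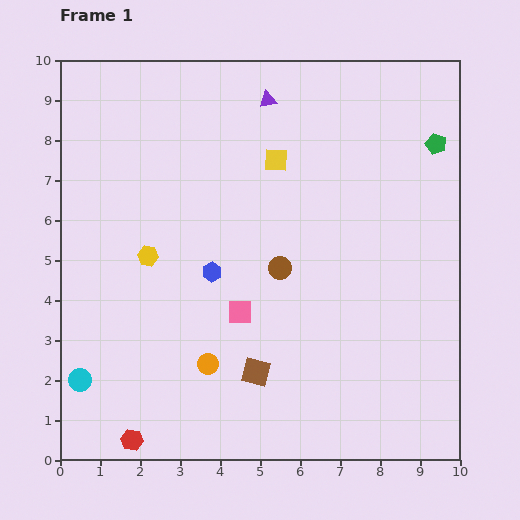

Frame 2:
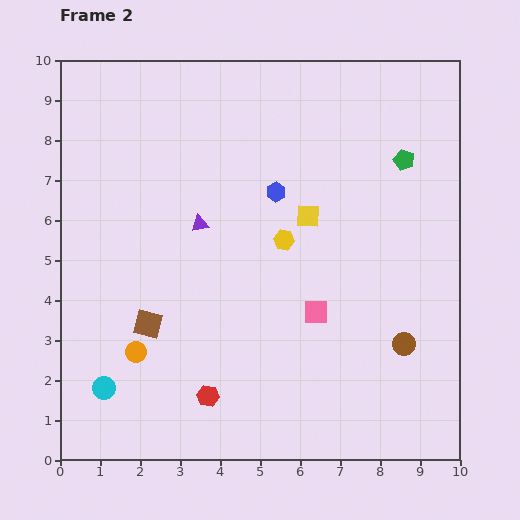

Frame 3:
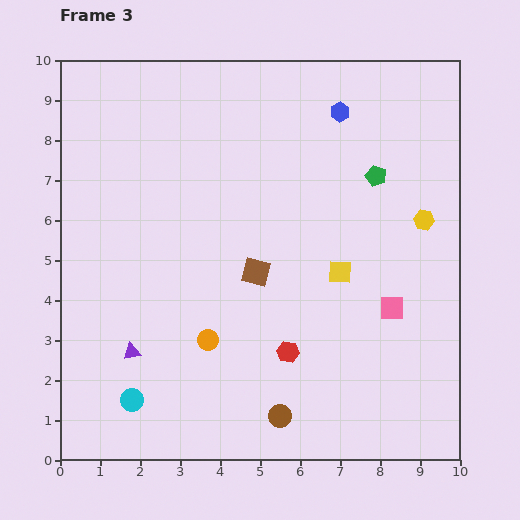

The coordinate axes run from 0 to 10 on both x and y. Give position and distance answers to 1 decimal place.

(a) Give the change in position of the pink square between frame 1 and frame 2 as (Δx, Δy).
(1.9, 0.0)

The pink square was at (4.5, 3.7) in frame 1 and (6.4, 3.7) in frame 2.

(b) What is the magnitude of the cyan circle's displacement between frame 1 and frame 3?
1.4

The cyan circle moved from (0.5, 2.0) to (1.8, 1.5), a distance of √(1.3² + 0.5²) ≈ 1.4.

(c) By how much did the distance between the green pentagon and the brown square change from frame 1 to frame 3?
-3.5

Distance in frame 1: 7.3. Distance in frame 3: 3.8.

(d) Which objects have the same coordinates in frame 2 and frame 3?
none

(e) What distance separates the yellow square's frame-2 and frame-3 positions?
1.6

The yellow square moved from (6.2, 6.1) to (7.0, 4.7), a distance of √(0.8² + 1.4²) ≈ 1.6.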